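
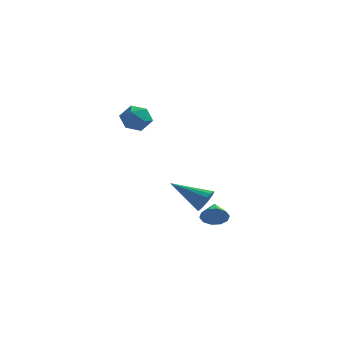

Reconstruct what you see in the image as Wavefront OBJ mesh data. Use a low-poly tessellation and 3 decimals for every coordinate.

v 2.494 2.64 -3.887
v 2.695 2.985 -4.487
v 2.206 3.6 -3.433
v 2.266 2.875 -4.528
v 1.924 2.676 -4.325
v 1.8 2.463 -3.954
v 1.941 2.318 -3.558
v 2.294 2.296 -3.288
v 2.723 2.406 -3.246
v 3.065 2.605 -3.45
v 3.189 2.818 -3.82
v 3.048 2.963 -4.216
v -0.807 1.636 2.087
v -0.127 1.347 2.489
v -1.593 0.793 2.811
v -0.913 0.504 3.213
v -1.18 1.29 3.349
v -0.695 1.811 2.902
v -1.025 0.329 2.398
v -0.54 0.85 1.951
v -0.262 0.54 2.682
v -0.358 1.134 3.269
v -1.362 1.006 2.031
v -1.458 1.6 2.618
v 2.237 2.102 -2.693
v 2.534 1.854 -2.097
v 0.443 2.178 -1.767
v 2.563 2.192 -2.069
v 2.517 2.508 -2.183
v 2.408 2.732 -2.414
v 2.259 2.811 -2.709
v 2.105 2.728 -3
v 1.981 2.501 -3.221
v 1.916 2.183 -3.321
v 1.924 1.846 -3.277
v 2.004 1.568 -3.099
v 2.138 1.412 -2.828
v 2.294 1.414 -2.526
v 2.437 1.574 -2.263
f 2 1 4
f 2 4 3
f 4 1 5
f 4 5 3
f 5 1 6
f 5 6 3
f 6 1 7
f 6 7 3
f 7 1 8
f 7 8 3
f 8 1 9
f 8 9 3
f 9 1 10
f 9 10 3
f 10 1 11
f 10 11 3
f 11 1 12
f 11 12 3
f 12 1 2
f 12 2 3
f 13 24 18
f 13 18 14
f 13 14 20
f 13 20 23
f 13 23 24
f 14 18 22
f 18 24 17
f 24 23 15
f 23 20 19
f 20 14 21
f 16 22 17
f 16 17 15
f 16 15 19
f 16 19 21
f 16 21 22
f 17 22 18
f 15 17 24
f 19 15 23
f 21 19 20
f 22 21 14
f 26 25 28
f 26 28 27
f 28 25 29
f 28 29 27
f 29 25 30
f 29 30 27
f 30 25 31
f 30 31 27
f 31 25 32
f 31 32 27
f 32 25 33
f 32 33 27
f 33 25 34
f 33 34 27
f 34 25 35
f 34 35 27
f 35 25 36
f 35 36 27
f 36 25 37
f 36 37 27
f 37 25 38
f 37 38 27
f 38 25 39
f 38 39 27
f 39 25 26
f 39 26 27



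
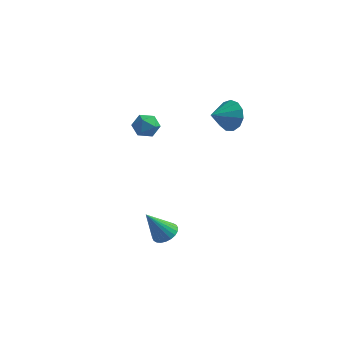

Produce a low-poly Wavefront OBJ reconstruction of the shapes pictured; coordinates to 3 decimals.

v -0.187 0.493 -4.778
v 0.347 -0.004 -4.743
v -0.913 -0.173 -3.202
v 0.463 0.213 -4.598
v 0.48 0.472 -4.481
v 0.395 0.734 -4.409
v 0.222 0.96 -4.393
v -0.013 1.114 -4.436
v -0.275 1.175 -4.531
v -0.523 1.131 -4.664
v -0.72 0.99 -4.814
v -0.836 0.774 -4.959
v -0.853 0.515 -5.076
v -0.768 0.253 -5.148
v -0.595 0.027 -5.164
v -0.36 -0.128 -5.121
v -0.098 -0.188 -5.026
v 0.15 -0.144 -4.893
v 1.809 3.912 2.171
v 2.196 3.368 1.481
v 1.191 2.888 2.629
v 2.538 3.35 1.899
v 2.649 3.51 2.404
v 2.492 3.797 2.835
v 2.119 4.121 3.055
v 1.647 4.378 2.994
v 1.226 4.487 2.671
v 0.991 4.414 2.19
v 1.015 4.181 1.703
v 1.291 3.862 1.364
v 1.731 3.559 1.281
v -3.311 4.135 0.204
v -2.645 4.238 -0.206
v -2.675 3.442 1.066
v -2.009 3.545 0.656
v -2.339 4.155 1.03
v -2.733 4.583 0.498
v -2.587 3.097 0.362
v -2.981 3.525 -0.17
v -2.198 3.596 -0.108
v -2.045 4.25 0.305
v -3.275 3.43 0.555
v -3.122 4.084 0.968
f 2 1 4
f 2 4 3
f 4 1 5
f 4 5 3
f 5 1 6
f 5 6 3
f 6 1 7
f 6 7 3
f 7 1 8
f 7 8 3
f 8 1 9
f 8 9 3
f 9 1 10
f 9 10 3
f 10 1 11
f 10 11 3
f 11 1 12
f 11 12 3
f 12 1 13
f 12 13 3
f 13 1 14
f 13 14 3
f 14 1 15
f 14 15 3
f 15 1 16
f 15 16 3
f 16 1 17
f 16 17 3
f 17 1 18
f 17 18 3
f 18 1 2
f 18 2 3
f 20 19 22
f 20 22 21
f 22 19 23
f 22 23 21
f 23 19 24
f 23 24 21
f 24 19 25
f 24 25 21
f 25 19 26
f 25 26 21
f 26 19 27
f 26 27 21
f 27 19 28
f 27 28 21
f 28 19 29
f 28 29 21
f 29 19 30
f 29 30 21
f 30 19 31
f 30 31 21
f 31 19 20
f 31 20 21
f 32 43 37
f 32 37 33
f 32 33 39
f 32 39 42
f 32 42 43
f 33 37 41
f 37 43 36
f 43 42 34
f 42 39 38
f 39 33 40
f 35 41 36
f 35 36 34
f 35 34 38
f 35 38 40
f 35 40 41
f 36 41 37
f 34 36 43
f 38 34 42
f 40 38 39
f 41 40 33



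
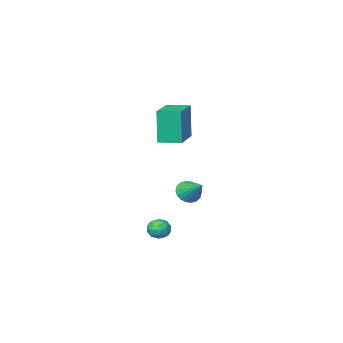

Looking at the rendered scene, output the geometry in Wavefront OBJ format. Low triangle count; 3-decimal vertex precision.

v -0.36 -0.056 -2.715
v 0.201 -0.377 -2.261
v -0.38 1.336 -1.705
v 0.387 -0.2 -2.501
v 0.424 0.005 -2.784
v 0.307 0.199 -3.053
v 0.057 0.342 -3.255
v -0.275 0.406 -3.35
v -0.625 0.378 -3.319
v -0.921 0.265 -3.169
v -1.107 0.088 -2.928
v -1.145 -0.117 -2.646
v -1.027 -0.311 -2.377
v -0.777 -0.454 -2.175
v -0.445 -0.518 -2.08
v -0.096 -0.491 -2.11
v 1.141 0.214 1.98
v 1.031 -0.06 4.12
v 0.204 1.142 2.051
v 0.095 0.868 4.191
v 2.645 1.712 2.249
v 2.536 1.438 4.389
v 1.709 2.64 2.32
v 1.599 2.366 4.46
v 2.249 2.2 -4.016
v 2.597 2.785 -4.2
v 3.203 1.775 -3.56
v 3.551 2.36 -3.744
v 3.061 2.386 -3.238
v 2.471 2.648 -3.52
v 3.329 1.912 -4.24
v 2.739 2.174 -4.522
v 3.264 2.606 -4.338
v 3.099 2.899 -3.719
v 2.701 1.661 -4.041
v 2.536 1.954 -3.422
v 2.339 2.53 -4.148
v 3.461 2.03 -3.612
v 3.173 2.046 -3.315
v 3.378 2.389 -3.423
v 2.265 2.45 -3.748
v 2.47 2.793 -3.856
v 2.743 2.559 -3.291
v 3.33 1.767 -3.904
v 3.535 2.11 -4.012
v 2.422 2.171 -4.337
v 2.627 2.514 -4.445
v 3.057 2.001 -4.469
v 2.936 2.768 -4.337
v 3.497 2.519 -4.069
v 3.366 2.255 -4.361
v 3.019 2.41 -4.526
v 2.839 2.941 -3.973
v 3.4 2.691 -3.706
v 3.112 2.706 -3.408
v 2.765 2.86 -3.574
v 3.231 2.836 -4.055
v 2.4 1.869 -4.054
v 2.961 1.619 -3.787
v 3.035 1.7 -4.186
v 2.688 1.854 -4.352
v 2.303 2.041 -3.691
v 2.864 1.792 -3.423
v 2.781 2.15 -3.234
v 2.434 2.305 -3.399
v 2.569 1.724 -3.705
f 2 1 4
f 2 4 3
f 4 1 5
f 4 5 3
f 5 1 6
f 5 6 3
f 6 1 7
f 6 7 3
f 7 1 8
f 7 8 3
f 8 1 9
f 8 9 3
f 9 1 10
f 9 10 3
f 10 1 11
f 10 11 3
f 11 1 12
f 11 12 3
f 12 1 13
f 12 13 3
f 13 1 14
f 13 14 3
f 14 1 15
f 14 15 3
f 15 1 16
f 15 16 3
f 16 1 2
f 16 2 3
f 18 20 17
f 21 18 17
f 17 20 19
f 19 21 17
f 18 24 20
f 22 18 21
f 22 24 18
f 20 24 19
f 23 21 19
f 19 24 23
f 23 22 21
f 24 22 23
f 25 62 41
f 62 36 65
f 41 65 30
f 62 65 41
f 25 41 37
f 41 30 42
f 37 42 26
f 41 42 37
f 25 37 46
f 37 26 47
f 46 47 32
f 37 47 46
f 25 46 58
f 46 32 61
f 58 61 35
f 46 61 58
f 25 58 62
f 58 35 66
f 62 66 36
f 58 66 62
f 26 42 53
f 42 30 56
f 53 56 34
f 42 56 53
f 30 65 43
f 65 36 64
f 43 64 29
f 65 64 43
f 36 66 63
f 66 35 59
f 63 59 27
f 66 59 63
f 35 61 60
f 61 32 48
f 60 48 31
f 61 48 60
f 32 47 52
f 47 26 49
f 52 49 33
f 47 49 52
f 28 54 40
f 54 34 55
f 40 55 29
f 54 55 40
f 28 40 38
f 40 29 39
f 38 39 27
f 40 39 38
f 28 38 45
f 38 27 44
f 45 44 31
f 38 44 45
f 28 45 50
f 45 31 51
f 50 51 33
f 45 51 50
f 28 50 54
f 50 33 57
f 54 57 34
f 50 57 54
f 29 55 43
f 55 34 56
f 43 56 30
f 55 56 43
f 27 39 63
f 39 29 64
f 63 64 36
f 39 64 63
f 31 44 60
f 44 27 59
f 60 59 35
f 44 59 60
f 33 51 52
f 51 31 48
f 52 48 32
f 51 48 52
f 34 57 53
f 57 33 49
f 53 49 26
f 57 49 53



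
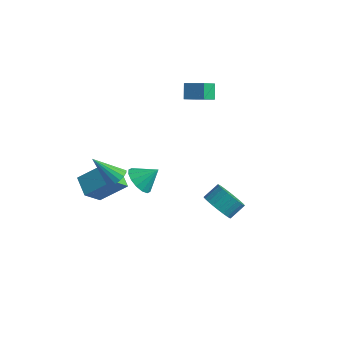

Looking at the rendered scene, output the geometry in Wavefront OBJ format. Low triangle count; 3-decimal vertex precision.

v -4.398 -2.804 -1.12
v -4.592 -3.945 0.125
v -3.184 -1.768 0.018
v -3.378 -2.908 1.263
v -3.342 -3.512 -1.603
v -3.536 -4.652 -0.358
v -2.128 -2.475 -0.465
v -2.322 -3.616 0.78
v -1.95 -3.703 1.309
v -1.427 -3.757 1.83
v -3.33 -4.117 2.651
v -1.52 -3.416 1.839
v -1.712 -3.14 1.726
v -1.959 -2.993 1.518
v -2.203 -3.009 1.262
v -2.389 -3.184 1.017
v -2.475 -3.478 0.838
v -2.44 -3.823 0.767
v -2.293 -4.141 0.821
v -2.067 -4.358 0.986
v -1.814 -4.426 1.225
v -1.593 -4.327 1.483
v -1.453 -4.086 1.701
v -2.436 4.633 3.626
v -2.442 3.516 4.436
v -1.228 4.911 4.018
v -1.234 3.794 4.828
v -2.026 4.026 2.792
v -2.032 2.909 3.602
v -0.818 4.304 3.184
v -0.824 3.187 3.994
v 2.231 0.111 -2.089
v 2.83 0.466 -2.875
v 3.188 1.364 -2.197
v 2.589 1.009 -1.411
v 2.478 0.662 -2.948
v 2.835 1.559 -2.27
v 2.088 0.774 -2.891
v 2.446 1.671 -2.213
v 1.72 0.785 -2.711
v 2.078 1.682 -2.033
v 1.43 0.694 -2.437
v 1.787 1.591 -1.759
v 1.261 0.514 -2.109
v 1.619 1.411 -1.432
v 1.241 0.272 -1.779
v 1.599 1.169 -1.101
v 1.371 0.006 -1.496
v 1.729 0.904 -0.818
v 1.632 -0.244 -1.303
v 1.99 0.654 -0.625
v 1.985 -0.439 -1.23
v 2.342 0.458 -0.552
v 2.374 -0.551 -1.287
v 2.732 0.346 -0.609
v 2.742 -0.562 -1.467
v 3.1 0.335 -0.789
v 3.033 -0.471 -1.741
v 3.39 0.426 -1.063
v 3.201 -0.291 -2.068
v 3.559 0.606 -1.391
v 3.221 -0.049 -2.399
v 3.579 0.848 -1.721
v 3.091 0.216 -2.682
v 3.449 1.114 -2.004
v -3.991 1.15 -3.777
v -3.147 0.759 -4.22
v -3.149 1.91 -2.843
v -3.25 1.206 -4.491
v -3.552 1.638 -4.571
v -3.971 1.94 -4.438
v -4.396 2.029 -4.128
v -4.712 1.883 -3.724
v -4.835 1.541 -3.335
v -4.732 1.094 -3.064
v -4.43 0.661 -2.984
v -4.011 0.36 -3.116
v -3.586 0.27 -3.426
v -3.27 0.416 -3.83
f 2 4 1
f 5 2 1
f 1 4 3
f 3 5 1
f 2 8 4
f 6 2 5
f 6 8 2
f 4 8 3
f 7 5 3
f 3 8 7
f 7 6 5
f 8 6 7
f 10 9 12
f 10 12 11
f 12 9 13
f 12 13 11
f 13 9 14
f 13 14 11
f 14 9 15
f 14 15 11
f 15 9 16
f 15 16 11
f 16 9 17
f 16 17 11
f 17 9 18
f 17 18 11
f 18 9 19
f 18 19 11
f 19 9 20
f 19 20 11
f 20 9 21
f 20 21 11
f 21 9 22
f 21 22 11
f 22 9 23
f 22 23 11
f 23 9 10
f 23 10 11
f 25 27 24
f 28 25 24
f 24 27 26
f 26 28 24
f 25 31 27
f 29 25 28
f 29 31 25
f 27 31 26
f 30 28 26
f 26 31 30
f 30 29 28
f 31 29 30
f 33 32 36
f 33 36 34
f 34 36 37
f 34 37 35
f 36 32 38
f 36 38 37
f 37 38 39
f 37 39 35
f 38 32 40
f 38 40 39
f 39 40 41
f 39 41 35
f 40 32 42
f 40 42 41
f 41 42 43
f 41 43 35
f 42 32 44
f 42 44 43
f 43 44 45
f 43 45 35
f 44 32 46
f 44 46 45
f 45 46 47
f 45 47 35
f 46 32 48
f 46 48 47
f 47 48 49
f 47 49 35
f 48 32 50
f 48 50 49
f 49 50 51
f 49 51 35
f 50 32 52
f 50 52 51
f 51 52 53
f 51 53 35
f 52 32 54
f 52 54 53
f 53 54 55
f 53 55 35
f 54 32 56
f 54 56 55
f 55 56 57
f 55 57 35
f 56 32 58
f 56 58 57
f 57 58 59
f 57 59 35
f 58 32 60
f 58 60 59
f 59 60 61
f 59 61 35
f 60 32 62
f 60 62 61
f 61 62 63
f 61 63 35
f 62 32 64
f 62 64 63
f 63 64 65
f 63 65 35
f 64 32 33
f 64 33 65
f 65 33 34
f 65 34 35
f 67 66 69
f 67 69 68
f 69 66 70
f 69 70 68
f 70 66 71
f 70 71 68
f 71 66 72
f 71 72 68
f 72 66 73
f 72 73 68
f 73 66 74
f 73 74 68
f 74 66 75
f 74 75 68
f 75 66 76
f 75 76 68
f 76 66 77
f 76 77 68
f 77 66 78
f 77 78 68
f 78 66 79
f 78 79 68
f 79 66 67
f 79 67 68



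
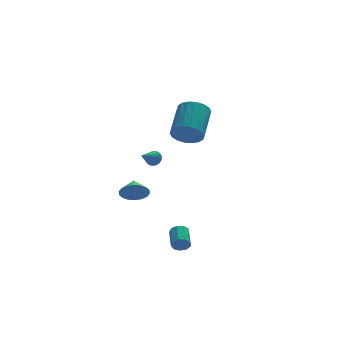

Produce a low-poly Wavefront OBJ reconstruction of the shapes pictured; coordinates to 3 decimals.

v -0.5 -4.243 -2.656
v -0.192 -4.165 -3.055
v 0.027 -3.02 -2.664
v -0.28 -3.097 -2.264
v -0.519 -4.074 -3.137
v -0.3 -2.929 -2.745
v -0.837 -4.063 -2.993
v -0.618 -2.917 -2.602
v -0.997 -4.135 -2.692
v -0.778 -2.99 -2.3
v -0.924 -4.258 -2.374
v -0.705 -3.113 -1.982
v -0.653 -4.374 -2.187
v -0.434 -3.228 -1.796
v -0.31 -4.428 -2.22
v -0.091 -3.283 -1.829
v -0.055 -4.396 -2.457
v 0.164 -3.25 -2.065
v -0.009 -4.292 -2.787
v 0.21 -3.146 -2.395
v 0.947 -0.073 3.22
v 1.6 0.013 2.591
v 2.426 1.639 3.672
v 1.773 1.553 4.3
v 1.307 0.255 2.451
v 2.133 1.881 3.532
v 0.943 0.432 2.463
v 1.769 2.058 3.543
v 0.58 0.509 2.624
v 1.406 2.135 3.705
v 0.289 0.471 2.904
v 1.115 2.097 3.985
v 0.129 0.325 3.246
v 0.955 1.951 4.327
v 0.131 0.1 3.583
v 0.957 1.726 4.664
v 0.294 -0.159 3.848
v 1.12 1.467 4.929
v 0.587 -0.401 3.988
v 1.413 1.225 5.069
v 0.951 -0.578 3.977
v 1.777 1.048 5.057
v 1.314 -0.655 3.815
v 2.14 0.971 4.896
v 1.605 -0.617 3.535
v 2.431 1.009 4.616
v 1.765 -0.471 3.193
v 2.591 1.155 4.274
v 1.763 -0.246 2.856
v 2.589 1.38 3.937
v -1.045 3.36 -2.253
v -0.326 3.448 -2.697
v -0.855 4.26 -1.767
v -0.581 3.62 -2.916
v -0.929 3.741 -3.004
v -1.3 3.786 -2.943
v -1.62 3.747 -2.745
v -1.826 3.631 -2.45
v -1.878 3.462 -2.116
v -1.764 3.272 -1.809
v -1.508 3.1 -1.59
v -1.161 2.979 -1.502
v -0.79 2.934 -1.563
v -0.47 2.973 -1.761
v -0.264 3.089 -2.056
v -0.212 3.259 -2.39
v -0.146 2.64 0.522
v 0.147 2.628 0.939
v -0.994 1.96 1.098
v 0.03 2.802 0.972
v -0.117 2.948 0.927
v -0.269 3.04 0.812
v -0.4 3.064 0.647
v -0.487 3.014 0.46
v -0.515 2.899 0.284
v -0.479 2.739 0.149
v -0.386 2.563 0.078
v -0.251 2.399 0.084
v -0.098 2.277 0.166
v 0.047 2.218 0.309
v 0.158 2.232 0.489
v 0.217 2.316 0.675
v 0.213 2.456 0.834
f 2 1 5
f 2 5 3
f 3 5 6
f 3 6 4
f 5 1 7
f 5 7 6
f 6 7 8
f 6 8 4
f 7 1 9
f 7 9 8
f 8 9 10
f 8 10 4
f 9 1 11
f 9 11 10
f 10 11 12
f 10 12 4
f 11 1 13
f 11 13 12
f 12 13 14
f 12 14 4
f 13 1 15
f 13 15 14
f 14 15 16
f 14 16 4
f 15 1 17
f 15 17 16
f 16 17 18
f 16 18 4
f 17 1 19
f 17 19 18
f 18 19 20
f 18 20 4
f 19 1 2
f 19 2 20
f 20 2 3
f 20 3 4
f 22 21 25
f 22 25 23
f 23 25 26
f 23 26 24
f 25 21 27
f 25 27 26
f 26 27 28
f 26 28 24
f 27 21 29
f 27 29 28
f 28 29 30
f 28 30 24
f 29 21 31
f 29 31 30
f 30 31 32
f 30 32 24
f 31 21 33
f 31 33 32
f 32 33 34
f 32 34 24
f 33 21 35
f 33 35 34
f 34 35 36
f 34 36 24
f 35 21 37
f 35 37 36
f 36 37 38
f 36 38 24
f 37 21 39
f 37 39 38
f 38 39 40
f 38 40 24
f 39 21 41
f 39 41 40
f 40 41 42
f 40 42 24
f 41 21 43
f 41 43 42
f 42 43 44
f 42 44 24
f 43 21 45
f 43 45 44
f 44 45 46
f 44 46 24
f 45 21 47
f 45 47 46
f 46 47 48
f 46 48 24
f 47 21 49
f 47 49 48
f 48 49 50
f 48 50 24
f 49 21 22
f 49 22 50
f 50 22 23
f 50 23 24
f 52 51 54
f 52 54 53
f 54 51 55
f 54 55 53
f 55 51 56
f 55 56 53
f 56 51 57
f 56 57 53
f 57 51 58
f 57 58 53
f 58 51 59
f 58 59 53
f 59 51 60
f 59 60 53
f 60 51 61
f 60 61 53
f 61 51 62
f 61 62 53
f 62 51 63
f 62 63 53
f 63 51 64
f 63 64 53
f 64 51 65
f 64 65 53
f 65 51 66
f 65 66 53
f 66 51 52
f 66 52 53
f 68 67 70
f 68 70 69
f 70 67 71
f 70 71 69
f 71 67 72
f 71 72 69
f 72 67 73
f 72 73 69
f 73 67 74
f 73 74 69
f 74 67 75
f 74 75 69
f 75 67 76
f 75 76 69
f 76 67 77
f 76 77 69
f 77 67 78
f 77 78 69
f 78 67 79
f 78 79 69
f 79 67 80
f 79 80 69
f 80 67 81
f 80 81 69
f 81 67 82
f 81 82 69
f 82 67 83
f 82 83 69
f 83 67 68
f 83 68 69



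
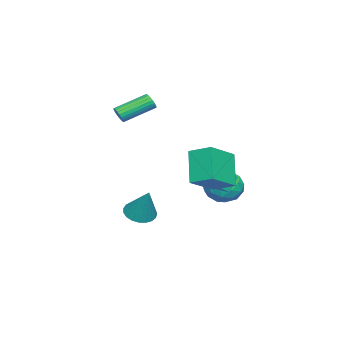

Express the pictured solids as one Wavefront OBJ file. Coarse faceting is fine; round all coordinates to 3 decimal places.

v 0.53 -3.104 -4.148
v 1.423 -3.22 -4.449
v 1.27 -2.276 -2.272
v 1.34 -2.856 -4.577
v 1.116 -2.534 -4.631
v 0.792 -2.312 -4.601
v 0.422 -2.226 -4.493
v 0.07 -2.292 -4.325
v -0.202 -2.498 -4.127
v -0.347 -2.81 -3.932
v -0.341 -3.172 -3.774
v -0.184 -3.522 -3.681
v 0.096 -3.801 -3.669
v 0.451 -3.958 -3.74
v 0.82 -3.968 -3.881
v 1.139 -3.829 -4.068
v 1.352 -3.564 -4.269
v 1.605 1.415 0.888
v 3.347 0.757 1.921
v 1.784 2.712 1.412
v 3.526 2.053 2.445
v 2.834 1.947 -0.845
v 4.576 1.288 0.188
v 3.013 3.243 -0.321
v 4.755 2.585 0.712
v -2.34 1.392 -2.154
v -1.444 2.179 -2.038
v -1.056 -0.019 -2.502
v -0.16 0.768 -2.386
v -0.807 0.452 -1.428
v -1.601 1.324 -1.213
v -0.899 0.836 -3.327
v -1.693 1.708 -3.112
v -0.553 1.836 -2.763
v -0.497 1.598 -1.589
v -2.003 0.562 -2.951
v -1.947 0.324 -1.777
v -2.005 1.909 -2.066
v -0.495 0.251 -2.474
v -0.875 0.065 -1.911
v -0.349 0.528 -1.843
v -2.097 1.406 -1.581
v -1.571 1.869 -1.513
v -1.196 0.854 -1.154
v -0.929 0.291 -3.027
v -0.403 0.754 -2.959
v -2.151 1.632 -2.697
v -1.625 2.095 -2.629
v -1.304 1.306 -3.386
v -0.955 2.17 -2.423
v -0.2 1.341 -2.628
v -0.634 1.381 -3.181
v -1.101 1.893 -3.055
v -0.921 2.031 -1.734
v -0.166 1.202 -1.938
v -0.547 1.016 -1.375
v -1.014 1.528 -1.249
v -0.398 1.829 -2.16
v -2.334 0.958 -2.602
v -1.579 0.129 -2.806
v -1.486 0.632 -3.291
v -1.953 1.144 -3.165
v -2.3 0.819 -1.912
v -1.545 -0.01 -2.117
v -1.399 0.267 -1.485
v -1.866 0.779 -1.359
v -2.102 0.331 -2.38
v 0.012 1.281 -2.035
v -0.631 1.529 -1.14
v 0.499 2.024 -1.891
v -0.145 2.272 -0.996
v 0.885 0.548 -1.204
v 0.241 0.796 -0.309
v 1.371 1.291 -1.06
v 0.728 1.539 -0.165
v 0.464 -4.348 2.931
v 0.854 -4.242 3.304
v -0.355 -2.826 4.163
v -0.744 -2.932 3.789
v 0.907 -4.095 3.137
v -0.301 -2.68 3.996
v 0.884 -3.992 2.934
v -0.325 -2.576 3.793
v 0.788 -3.951 2.731
v -0.421 -2.535 3.59
v 0.636 -3.978 2.562
v -0.572 -2.562 3.421
v 0.455 -4.069 2.457
v -0.754 -2.653 3.316
v 0.275 -4.208 2.433
v -0.934 -2.792 3.292
v 0.128 -4.372 2.496
v -1.081 -2.956 3.355
v 0.039 -4.531 2.634
v -1.17 -3.115 3.493
v 0.023 -4.659 2.823
v -1.185 -3.243 3.682
v 0.084 -4.733 3.031
v -1.124 -3.317 3.89
v 0.211 -4.74 3.221
v -0.998 -3.325 4.08
v 0.381 -4.68 3.361
v -0.827 -3.264 4.22
v 0.566 -4.562 3.427
v -0.642 -3.146 4.286
v 0.733 -4.407 3.407
v -0.475 -2.992 4.266
f 2 1 4
f 2 4 3
f 4 1 5
f 4 5 3
f 5 1 6
f 5 6 3
f 6 1 7
f 6 7 3
f 7 1 8
f 7 8 3
f 8 1 9
f 8 9 3
f 9 1 10
f 9 10 3
f 10 1 11
f 10 11 3
f 11 1 12
f 11 12 3
f 12 1 13
f 12 13 3
f 13 1 14
f 13 14 3
f 14 1 15
f 14 15 3
f 15 1 16
f 15 16 3
f 16 1 17
f 16 17 3
f 17 1 2
f 17 2 3
f 19 21 18
f 22 19 18
f 18 21 20
f 20 22 18
f 19 25 21
f 23 19 22
f 23 25 19
f 21 25 20
f 24 22 20
f 20 25 24
f 24 23 22
f 25 23 24
f 26 63 42
f 63 37 66
f 42 66 31
f 63 66 42
f 26 42 38
f 42 31 43
f 38 43 27
f 42 43 38
f 26 38 47
f 38 27 48
f 47 48 33
f 38 48 47
f 26 47 59
f 47 33 62
f 59 62 36
f 47 62 59
f 26 59 63
f 59 36 67
f 63 67 37
f 59 67 63
f 27 43 54
f 43 31 57
f 54 57 35
f 43 57 54
f 31 66 44
f 66 37 65
f 44 65 30
f 66 65 44
f 37 67 64
f 67 36 60
f 64 60 28
f 67 60 64
f 36 62 61
f 62 33 49
f 61 49 32
f 62 49 61
f 33 48 53
f 48 27 50
f 53 50 34
f 48 50 53
f 29 55 41
f 55 35 56
f 41 56 30
f 55 56 41
f 29 41 39
f 41 30 40
f 39 40 28
f 41 40 39
f 29 39 46
f 39 28 45
f 46 45 32
f 39 45 46
f 29 46 51
f 46 32 52
f 51 52 34
f 46 52 51
f 29 51 55
f 51 34 58
f 55 58 35
f 51 58 55
f 30 56 44
f 56 35 57
f 44 57 31
f 56 57 44
f 28 40 64
f 40 30 65
f 64 65 37
f 40 65 64
f 32 45 61
f 45 28 60
f 61 60 36
f 45 60 61
f 34 52 53
f 52 32 49
f 53 49 33
f 52 49 53
f 35 58 54
f 58 34 50
f 54 50 27
f 58 50 54
f 69 71 68
f 72 69 68
f 68 71 70
f 70 72 68
f 69 75 71
f 73 69 72
f 73 75 69
f 71 75 70
f 74 72 70
f 70 75 74
f 74 73 72
f 75 73 74
f 77 76 80
f 77 80 78
f 78 80 81
f 78 81 79
f 80 76 82
f 80 82 81
f 81 82 83
f 81 83 79
f 82 76 84
f 82 84 83
f 83 84 85
f 83 85 79
f 84 76 86
f 84 86 85
f 85 86 87
f 85 87 79
f 86 76 88
f 86 88 87
f 87 88 89
f 87 89 79
f 88 76 90
f 88 90 89
f 89 90 91
f 89 91 79
f 90 76 92
f 90 92 91
f 91 92 93
f 91 93 79
f 92 76 94
f 92 94 93
f 93 94 95
f 93 95 79
f 94 76 96
f 94 96 95
f 95 96 97
f 95 97 79
f 96 76 98
f 96 98 97
f 97 98 99
f 97 99 79
f 98 76 100
f 98 100 99
f 99 100 101
f 99 101 79
f 100 76 102
f 100 102 101
f 101 102 103
f 101 103 79
f 102 76 104
f 102 104 103
f 103 104 105
f 103 105 79
f 104 76 106
f 104 106 105
f 105 106 107
f 105 107 79
f 106 76 77
f 106 77 107
f 107 77 78
f 107 78 79



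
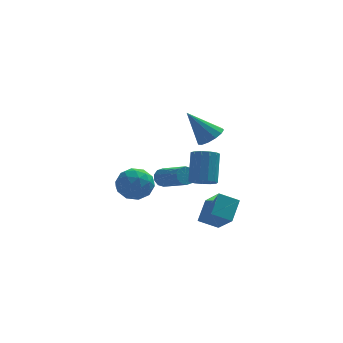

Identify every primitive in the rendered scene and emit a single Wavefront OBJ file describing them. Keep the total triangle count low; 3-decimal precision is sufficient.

v -1.604 1.669 -1.25
v -0.652 1.788 -1.817
v -1.148 -0.028 -0.843
v -0.196 0.091 -1.41
v -0.349 0.645 -0.455
v -0.631 1.694 -0.707
v -1.169 0.066 -1.953
v -1.451 1.115 -2.205
v -0.383 0.798 -2.252
v 0.124 1.156 -1.326
v -1.924 0.604 -1.334
v -1.417 0.962 -0.408
v -1.168 1.877 -1.569
v -0.632 -0.117 -1.091
v -0.722 0.208 -0.53
v -0.163 0.278 -0.863
v -1.155 1.822 -0.916
v -0.596 1.892 -1.25
v -0.418 1.22 -0.449
v -1.204 -0.132 -1.41
v -0.645 -0.062 -1.744
v -1.637 1.482 -1.797
v -1.078 1.552 -2.13
v -1.382 0.54 -2.211
v -0.45 1.366 -2.158
v -0.183 0.368 -1.919
v -0.755 0.353 -2.238
v -0.92 0.97 -2.386
v -0.153 1.576 -1.614
v 0.115 0.579 -1.375
v 0.025 0.904 -0.814
v -0.14 1.52 -0.961
v 0.005 0.994 -1.87
v -1.915 1.181 -1.285
v -1.647 0.184 -1.046
v -1.66 0.24 -1.699
v -1.825 0.856 -1.846
v -1.617 1.392 -0.741
v -1.35 0.394 -0.502
v -0.88 0.79 -0.274
v -1.045 1.407 -0.422
v -1.805 0.766 -0.79
v 3.025 0.229 2.353
v 3.692 0.164 2.86
v 1.795 0.511 4.007
v 3.651 0.623 2.752
v 3.411 0.956 2.516
v 3.049 1.059 2.23
v 2.68 0.898 1.982
v 2.419 0.525 1.852
v 2.352 0.057 1.882
v 2.498 -0.356 2.061
v 2.811 -0.583 2.333
v 3.192 -0.553 2.611
v 3.521 -0.274 2.808
v 2.232 -3.61 1.012
v 2.661 -3.156 0.616
v 2.877 -2.055 2.112
v 2.448 -2.51 2.508
v 2.27 -3.018 0.57
v 2.486 -1.917 2.067
v 1.867 -3.068 0.665
v 2.083 -1.967 2.161
v 1.58 -3.29 0.87
v 1.796 -2.189 2.366
v 1.5 -3.614 1.12
v 1.716 -2.513 2.616
v 1.652 -3.937 1.336
v 1.868 -2.836 2.832
v 1.988 -4.156 1.448
v 2.204 -3.055 2.945
v 2.402 -4.202 1.423
v 2.618 -3.101 2.919
v 2.762 -4.06 1.266
v 2.978 -2.959 2.763
v 2.953 -3.776 1.029
v 3.169 -2.675 2.526
v 2.916 -3.438 0.787
v 3.132 -2.338 2.283
v 0.848 4.121 -2.612
v 1.166 4.03 -3.148
v 2.27 2.448 -2.224
v 1.952 2.539 -1.688
v 1.361 4.291 -2.935
v 2.466 2.708 -2.011
v 1.36 4.487 -2.599
v 2.465 2.904 -1.675
v 1.164 4.543 -2.267
v 2.269 2.961 -1.343
v 0.846 4.438 -2.068
v 1.951 2.856 -1.144
v 0.53 4.212 -2.076
v 1.634 2.63 -1.152
v 0.334 3.952 -2.289
v 1.439 2.369 -1.365
v 0.335 3.756 -2.625
v 1.44 2.173 -1.701
v 0.531 3.699 -2.957
v 1.636 2.117 -2.033
v 0.849 3.804 -3.156
v 1.954 2.222 -2.232
v 2.199 -1.375 -3.025
v 2.756 -2.682 -1.825
v 2.705 -0.316 -2.108
v 3.263 -1.623 -0.908
v 3.277 -1.417 -3.572
v 3.835 -2.724 -2.372
v 3.784 -0.358 -2.655
v 4.341 -1.665 -1.455
f 1 38 17
f 38 12 41
f 17 41 6
f 38 41 17
f 1 17 13
f 17 6 18
f 13 18 2
f 17 18 13
f 1 13 22
f 13 2 23
f 22 23 8
f 13 23 22
f 1 22 34
f 22 8 37
f 34 37 11
f 22 37 34
f 1 34 38
f 34 11 42
f 38 42 12
f 34 42 38
f 2 18 29
f 18 6 32
f 29 32 10
f 18 32 29
f 6 41 19
f 41 12 40
f 19 40 5
f 41 40 19
f 12 42 39
f 42 11 35
f 39 35 3
f 42 35 39
f 11 37 36
f 37 8 24
f 36 24 7
f 37 24 36
f 8 23 28
f 23 2 25
f 28 25 9
f 23 25 28
f 4 30 16
f 30 10 31
f 16 31 5
f 30 31 16
f 4 16 14
f 16 5 15
f 14 15 3
f 16 15 14
f 4 14 21
f 14 3 20
f 21 20 7
f 14 20 21
f 4 21 26
f 21 7 27
f 26 27 9
f 21 27 26
f 4 26 30
f 26 9 33
f 30 33 10
f 26 33 30
f 5 31 19
f 31 10 32
f 19 32 6
f 31 32 19
f 3 15 39
f 15 5 40
f 39 40 12
f 15 40 39
f 7 20 36
f 20 3 35
f 36 35 11
f 20 35 36
f 9 27 28
f 27 7 24
f 28 24 8
f 27 24 28
f 10 33 29
f 33 9 25
f 29 25 2
f 33 25 29
f 44 43 46
f 44 46 45
f 46 43 47
f 46 47 45
f 47 43 48
f 47 48 45
f 48 43 49
f 48 49 45
f 49 43 50
f 49 50 45
f 50 43 51
f 50 51 45
f 51 43 52
f 51 52 45
f 52 43 53
f 52 53 45
f 53 43 54
f 53 54 45
f 54 43 55
f 54 55 45
f 55 43 44
f 55 44 45
f 57 56 60
f 57 60 58
f 58 60 61
f 58 61 59
f 60 56 62
f 60 62 61
f 61 62 63
f 61 63 59
f 62 56 64
f 62 64 63
f 63 64 65
f 63 65 59
f 64 56 66
f 64 66 65
f 65 66 67
f 65 67 59
f 66 56 68
f 66 68 67
f 67 68 69
f 67 69 59
f 68 56 70
f 68 70 69
f 69 70 71
f 69 71 59
f 70 56 72
f 70 72 71
f 71 72 73
f 71 73 59
f 72 56 74
f 72 74 73
f 73 74 75
f 73 75 59
f 74 56 76
f 74 76 75
f 75 76 77
f 75 77 59
f 76 56 78
f 76 78 77
f 77 78 79
f 77 79 59
f 78 56 57
f 78 57 79
f 79 57 58
f 79 58 59
f 81 80 84
f 81 84 82
f 82 84 85
f 82 85 83
f 84 80 86
f 84 86 85
f 85 86 87
f 85 87 83
f 86 80 88
f 86 88 87
f 87 88 89
f 87 89 83
f 88 80 90
f 88 90 89
f 89 90 91
f 89 91 83
f 90 80 92
f 90 92 91
f 91 92 93
f 91 93 83
f 92 80 94
f 92 94 93
f 93 94 95
f 93 95 83
f 94 80 96
f 94 96 95
f 95 96 97
f 95 97 83
f 96 80 98
f 96 98 97
f 97 98 99
f 97 99 83
f 98 80 100
f 98 100 99
f 99 100 101
f 99 101 83
f 100 80 81
f 100 81 101
f 101 81 82
f 101 82 83
f 103 105 102
f 106 103 102
f 102 105 104
f 104 106 102
f 103 109 105
f 107 103 106
f 107 109 103
f 105 109 104
f 108 106 104
f 104 109 108
f 108 107 106
f 109 107 108



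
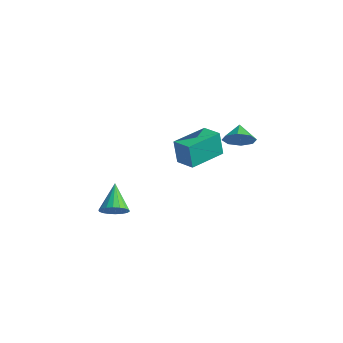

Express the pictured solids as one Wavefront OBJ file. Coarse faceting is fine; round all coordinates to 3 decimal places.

v -2.716 -3.921 -1.482
v -2.416 -4.285 -0.86
v -3.664 -2.919 -0.438
v -2.195 -4.023 -0.911
v -2.076 -3.74 -1.074
v -2.084 -3.494 -1.318
v -2.218 -3.332 -1.595
v -2.45 -3.287 -1.849
v -2.734 -3.367 -2.031
v -3.015 -3.557 -2.103
v -3.237 -3.819 -2.053
v -3.356 -4.102 -1.89
v -3.348 -4.348 -1.645
v -3.214 -4.51 -1.369
v -2.982 -4.556 -1.115
v -2.697 -4.475 -0.933
v -0.845 3.184 1.124
v -0.184 3.289 1.726
v -1.435 3.856 1.656
v -0.141 3.738 1.206
v -0.51 3.863 0.638
v -1.076 3.59 0.355
v -1.506 3.079 0.523
v -1.55 2.63 1.043
v -1.181 2.505 1.611
v -0.615 2.778 1.894
v -1.464 -0.709 1.153
v -1.707 -0.728 2.562
v -1.314 1.354 1.206
v -1.556 1.336 2.615
v -0.344 -0.796 1.345
v -0.586 -0.814 2.754
v -0.193 1.268 1.398
v -0.436 1.249 2.807
f 2 1 4
f 2 4 3
f 4 1 5
f 4 5 3
f 5 1 6
f 5 6 3
f 6 1 7
f 6 7 3
f 7 1 8
f 7 8 3
f 8 1 9
f 8 9 3
f 9 1 10
f 9 10 3
f 10 1 11
f 10 11 3
f 11 1 12
f 11 12 3
f 12 1 13
f 12 13 3
f 13 1 14
f 13 14 3
f 14 1 15
f 14 15 3
f 15 1 16
f 15 16 3
f 16 1 2
f 16 2 3
f 18 17 20
f 18 20 19
f 20 17 21
f 20 21 19
f 21 17 22
f 21 22 19
f 22 17 23
f 22 23 19
f 23 17 24
f 23 24 19
f 24 17 25
f 24 25 19
f 25 17 26
f 25 26 19
f 26 17 18
f 26 18 19
f 28 30 27
f 31 28 27
f 27 30 29
f 29 31 27
f 28 34 30
f 32 28 31
f 32 34 28
f 30 34 29
f 33 31 29
f 29 34 33
f 33 32 31
f 34 32 33



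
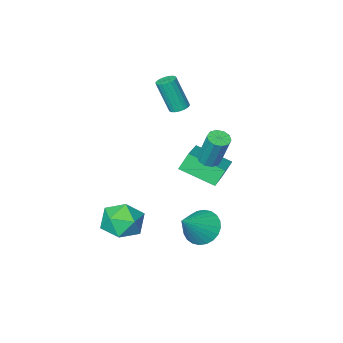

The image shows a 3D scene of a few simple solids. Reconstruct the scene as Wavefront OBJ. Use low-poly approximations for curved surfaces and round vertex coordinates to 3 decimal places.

v 1.993 0.163 -2.765
v 3.179 0.174 -2.533
v 1.821 -1.534 -1.807
v 3.007 -1.523 -1.575
v 2.28 -0.718 -1.042
v 2.386 0.331 -1.634
v 2.614 -1.691 -2.706
v 2.72 -0.642 -3.298
v 3.563 -0.972 -2.497
v 3.357 -0.371 -1.468
v 1.643 -0.989 -2.872
v 1.437 -0.388 -1.843
v -0.154 2.374 -1.644
v 0.389 1.546 -1.961
v 1.214 2.786 -0.376
v 0.532 1.834 -2.209
v 0.57 2.204 -2.37
v 0.498 2.6 -2.421
v 0.327 2.962 -2.354
v 0.082 3.234 -2.179
v -0.198 3.375 -1.922
v -0.472 3.364 -1.622
v -0.698 3.202 -1.326
v -0.84 2.914 -1.079
v -0.878 2.544 -0.917
v -0.806 2.148 -0.866
v -0.635 1.786 -0.933
v -0.39 1.514 -1.109
v -0.11 1.373 -1.366
v 0.164 1.384 -1.665
v -2.305 -3.475 2.814
v -1.779 -3.342 2.726
v -1.328 -3.911 4.557
v -1.855 -4.045 4.646
v -1.874 -3.134 2.814
v -1.423 -3.704 4.645
v -2.054 -2.994 2.902
v -1.603 -3.563 4.733
v -2.284 -2.949 2.973
v -1.833 -3.518 4.804
v -2.519 -3.008 3.012
v -2.068 -3.578 4.843
v -2.711 -3.16 3.012
v -2.26 -3.729 4.843
v -2.822 -3.374 2.973
v -2.371 -3.944 4.804
v -2.832 -3.609 2.903
v -2.381 -4.178 4.734
v -2.737 -3.816 2.815
v -2.286 -4.386 4.646
v -2.557 -3.957 2.727
v -2.106 -4.526 4.558
v -2.327 -4.002 2.656
v -1.876 -4.571 4.487
v -2.092 -3.942 2.617
v -1.641 -4.512 4.448
v -1.9 -3.791 2.617
v -1.449 -4.36 4.448
v -1.789 -3.576 2.656
v -1.338 -4.146 4.487
v -1.287 1.112 2.118
v -0.823 1.46 2.01
v -0.929 2.176 3.875
v -1.393 1.828 3.982
v -1.125 1.644 1.922
v -1.23 2.361 3.787
v -1.489 1.625 1.909
v -1.594 2.342 3.773
v -1.776 1.41 1.975
v -1.881 2.127 3.84
v -1.876 1.081 2.096
v -1.982 1.798 3.96
v -1.751 0.764 2.225
v -1.857 1.48 4.09
v -1.45 0.579 2.313
v -1.555 1.296 4.178
v -1.086 0.598 2.327
v -1.191 1.315 4.191
v -0.799 0.813 2.26
v -0.904 1.53 4.125
v -0.698 1.142 2.14
v -0.804 1.859 4.004
v -4.463 -1.89 -1.053
v -3.219 -3.372 -0.262
v -3.159 -0.425 -0.36
v -1.915 -1.907 0.432
v -3.905 -1.933 -2.012
v -2.661 -3.415 -1.22
v -2.601 -0.468 -1.318
v -1.357 -1.95 -0.527
f 1 12 6
f 1 6 2
f 1 2 8
f 1 8 11
f 1 11 12
f 2 6 10
f 6 12 5
f 12 11 3
f 11 8 7
f 8 2 9
f 4 10 5
f 4 5 3
f 4 3 7
f 4 7 9
f 4 9 10
f 5 10 6
f 3 5 12
f 7 3 11
f 9 7 8
f 10 9 2
f 14 13 16
f 14 16 15
f 16 13 17
f 16 17 15
f 17 13 18
f 17 18 15
f 18 13 19
f 18 19 15
f 19 13 20
f 19 20 15
f 20 13 21
f 20 21 15
f 21 13 22
f 21 22 15
f 22 13 23
f 22 23 15
f 23 13 24
f 23 24 15
f 24 13 25
f 24 25 15
f 25 13 26
f 25 26 15
f 26 13 27
f 26 27 15
f 27 13 28
f 27 28 15
f 28 13 29
f 28 29 15
f 29 13 30
f 29 30 15
f 30 13 14
f 30 14 15
f 32 31 35
f 32 35 33
f 33 35 36
f 33 36 34
f 35 31 37
f 35 37 36
f 36 37 38
f 36 38 34
f 37 31 39
f 37 39 38
f 38 39 40
f 38 40 34
f 39 31 41
f 39 41 40
f 40 41 42
f 40 42 34
f 41 31 43
f 41 43 42
f 42 43 44
f 42 44 34
f 43 31 45
f 43 45 44
f 44 45 46
f 44 46 34
f 45 31 47
f 45 47 46
f 46 47 48
f 46 48 34
f 47 31 49
f 47 49 48
f 48 49 50
f 48 50 34
f 49 31 51
f 49 51 50
f 50 51 52
f 50 52 34
f 51 31 53
f 51 53 52
f 52 53 54
f 52 54 34
f 53 31 55
f 53 55 54
f 54 55 56
f 54 56 34
f 55 31 57
f 55 57 56
f 56 57 58
f 56 58 34
f 57 31 59
f 57 59 58
f 58 59 60
f 58 60 34
f 59 31 32
f 59 32 60
f 60 32 33
f 60 33 34
f 62 61 65
f 62 65 63
f 63 65 66
f 63 66 64
f 65 61 67
f 65 67 66
f 66 67 68
f 66 68 64
f 67 61 69
f 67 69 68
f 68 69 70
f 68 70 64
f 69 61 71
f 69 71 70
f 70 71 72
f 70 72 64
f 71 61 73
f 71 73 72
f 72 73 74
f 72 74 64
f 73 61 75
f 73 75 74
f 74 75 76
f 74 76 64
f 75 61 77
f 75 77 76
f 76 77 78
f 76 78 64
f 77 61 79
f 77 79 78
f 78 79 80
f 78 80 64
f 79 61 81
f 79 81 80
f 80 81 82
f 80 82 64
f 81 61 62
f 81 62 82
f 82 62 63
f 82 63 64
f 84 86 83
f 87 84 83
f 83 86 85
f 85 87 83
f 84 90 86
f 88 84 87
f 88 90 84
f 86 90 85
f 89 87 85
f 85 90 89
f 89 88 87
f 90 88 89



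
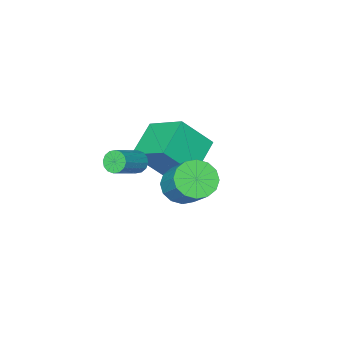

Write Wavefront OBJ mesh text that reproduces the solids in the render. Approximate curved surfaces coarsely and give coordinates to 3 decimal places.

v -1.395 0.196 2.774
v -1.118 0.153 2.349
v 0.073 0.4 3.1
v -0.205 0.444 3.526
v -1.18 0.409 2.363
v 0.011 0.656 3.115
v -1.301 0.608 2.488
v -0.11 0.855 3.24
v -1.446 0.697 2.69
v -0.255 0.944 3.442
v -1.578 0.652 2.914
v -0.387 0.899 3.666
v -1.661 0.484 3.1
v -0.47 0.732 3.852
v -1.673 0.24 3.2
v -0.482 0.487 3.951
v -1.611 -0.016 3.185
v -0.42 0.231 3.937
v -1.49 -0.215 3.06
v -0.299 0.032 3.812
v -1.345 -0.304 2.858
v -0.154 -0.057 3.61
v -1.213 -0.259 2.634
v -0.022 -0.012 3.386
v -1.13 -0.092 2.448
v 0.061 0.156 3.2
v -1.615 2.65 2.93
v -1.182 2.076 3.364
v -0.853 3.275 4.624
v -1.285 3.85 4.19
v -0.888 2.266 3.106
v -0.559 3.466 4.365
v -0.79 2.56 2.801
v -0.46 3.759 4.06
v -0.912 2.877 2.53
v -0.583 4.077 3.789
v -1.222 3.134 2.367
v -0.893 4.334 3.626
v -1.638 3.261 2.354
v -1.309 4.461 3.614
v -2.047 3.225 2.496
v -1.718 4.424 3.756
v -2.341 3.034 2.755
v -2.012 4.234 4.014
v -2.44 2.741 3.06
v -2.11 3.94 4.319
v -2.317 2.423 3.331
v -1.988 3.623 4.59
v -2.007 2.166 3.494
v -1.678 3.366 4.753
v -1.591 2.039 3.506
v -1.262 3.239 4.766
v -3.049 -0.385 0.824
v -4.429 -1.04 1.569
v -3.289 1.283 1.845
v -4.67 0.628 2.59
v -2.05 -1.028 2.11
v -3.431 -1.683 2.855
v -2.291 0.64 3.131
v -3.671 -0.015 3.876
f 2 1 5
f 2 5 3
f 3 5 6
f 3 6 4
f 5 1 7
f 5 7 6
f 6 7 8
f 6 8 4
f 7 1 9
f 7 9 8
f 8 9 10
f 8 10 4
f 9 1 11
f 9 11 10
f 10 11 12
f 10 12 4
f 11 1 13
f 11 13 12
f 12 13 14
f 12 14 4
f 13 1 15
f 13 15 14
f 14 15 16
f 14 16 4
f 15 1 17
f 15 17 16
f 16 17 18
f 16 18 4
f 17 1 19
f 17 19 18
f 18 19 20
f 18 20 4
f 19 1 21
f 19 21 20
f 20 21 22
f 20 22 4
f 21 1 23
f 21 23 22
f 22 23 24
f 22 24 4
f 23 1 25
f 23 25 24
f 24 25 26
f 24 26 4
f 25 1 2
f 25 2 26
f 26 2 3
f 26 3 4
f 28 27 31
f 28 31 29
f 29 31 32
f 29 32 30
f 31 27 33
f 31 33 32
f 32 33 34
f 32 34 30
f 33 27 35
f 33 35 34
f 34 35 36
f 34 36 30
f 35 27 37
f 35 37 36
f 36 37 38
f 36 38 30
f 37 27 39
f 37 39 38
f 38 39 40
f 38 40 30
f 39 27 41
f 39 41 40
f 40 41 42
f 40 42 30
f 41 27 43
f 41 43 42
f 42 43 44
f 42 44 30
f 43 27 45
f 43 45 44
f 44 45 46
f 44 46 30
f 45 27 47
f 45 47 46
f 46 47 48
f 46 48 30
f 47 27 49
f 47 49 48
f 48 49 50
f 48 50 30
f 49 27 51
f 49 51 50
f 50 51 52
f 50 52 30
f 51 27 28
f 51 28 52
f 52 28 29
f 52 29 30
f 54 56 53
f 57 54 53
f 53 56 55
f 55 57 53
f 54 60 56
f 58 54 57
f 58 60 54
f 56 60 55
f 59 57 55
f 55 60 59
f 59 58 57
f 60 58 59



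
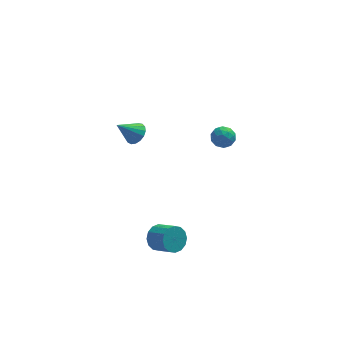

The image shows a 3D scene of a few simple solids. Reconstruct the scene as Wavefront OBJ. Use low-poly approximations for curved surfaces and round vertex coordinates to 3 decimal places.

v -1.884 -2.33 -3.181
v -1.537 -1.739 -2.808
v -0.81 -2.559 -2.186
v -1.156 -3.15 -2.559
v -1.851 -1.841 -2.574
v -1.123 -2.661 -1.953
v -2.173 -2.073 -2.504
v -1.446 -2.893 -1.882
v -2.418 -2.374 -2.614
v -1.691 -3.194 -1.993
v -2.52 -2.664 -2.877
v -1.792 -3.484 -2.255
v -2.451 -2.864 -3.221
v -1.724 -3.684 -2.599
v -2.23 -2.921 -3.554
v -1.503 -3.741 -2.932
v -1.917 -2.819 -3.787
v -1.189 -3.639 -3.166
v -1.594 -2.587 -3.858
v -0.867 -3.407 -3.236
v -1.349 -2.286 -3.747
v -0.622 -3.106 -3.126
v -1.248 -1.996 -3.485
v -0.52 -2.816 -2.863
v -1.316 -1.796 -3.141
v -0.589 -2.616 -2.519
v -2.545 2.894 0.49
v -2.169 3.262 0.936
v -3.535 2.666 1.51
v -2.366 3.486 0.795
v -2.604 3.575 0.584
v -2.829 3.507 0.351
v -2.988 3.299 0.15
v -3.046 2.999 0.027
v -2.989 2.674 0.01
v -2.83 2.399 0.102
v -2.606 2.238 0.284
v -2.368 2.227 0.512
v -2.171 2.369 0.736
v -2.059 2.631 0.903
v -2.058 2.953 0.975
v 0.975 -1.079 3.914
v 1.614 -0.984 4.063
v 1.146 -2.136 3.857
v 1.785 -2.041 4.006
v 1.318 -1.933 4.464
v 1.212 -1.28 4.499
v 1.548 -1.84 3.421
v 1.442 -1.187 3.456
v 1.967 -1.454 3.758
v 1.826 -1.512 4.403
v 0.934 -1.608 3.517
v 0.793 -1.666 4.162
v 1.28 -0.939 3.994
v 1.48 -2.181 3.926
v 1.206 -2.118 4.195
v 1.581 -2.062 4.283
v 1.044 -1.113 4.25
v 1.419 -1.057 4.338
v 1.245 -1.615 4.573
v 1.341 -2.063 3.582
v 1.716 -2.007 3.67
v 1.179 -1.058 3.637
v 1.554 -1.002 3.725
v 1.515 -1.505 3.347
v 1.863 -1.159 3.902
v 1.963 -1.78 3.868
v 1.824 -1.662 3.525
v 1.762 -1.278 3.545
v 1.779 -1.193 4.281
v 1.88 -1.814 4.247
v 1.605 -1.751 4.516
v 1.543 -1.367 4.537
v 1.987 -1.469 4.102
v 0.88 -1.306 3.673
v 0.981 -1.927 3.639
v 1.217 -1.753 3.383
v 1.155 -1.369 3.404
v 0.797 -1.34 4.052
v 0.897 -1.961 4.018
v 0.998 -1.842 4.375
v 0.936 -1.458 4.395
v 0.773 -1.651 3.818
f 2 1 5
f 2 5 3
f 3 5 6
f 3 6 4
f 5 1 7
f 5 7 6
f 6 7 8
f 6 8 4
f 7 1 9
f 7 9 8
f 8 9 10
f 8 10 4
f 9 1 11
f 9 11 10
f 10 11 12
f 10 12 4
f 11 1 13
f 11 13 12
f 12 13 14
f 12 14 4
f 13 1 15
f 13 15 14
f 14 15 16
f 14 16 4
f 15 1 17
f 15 17 16
f 16 17 18
f 16 18 4
f 17 1 19
f 17 19 18
f 18 19 20
f 18 20 4
f 19 1 21
f 19 21 20
f 20 21 22
f 20 22 4
f 21 1 23
f 21 23 22
f 22 23 24
f 22 24 4
f 23 1 25
f 23 25 24
f 24 25 26
f 24 26 4
f 25 1 2
f 25 2 26
f 26 2 3
f 26 3 4
f 28 27 30
f 28 30 29
f 30 27 31
f 30 31 29
f 31 27 32
f 31 32 29
f 32 27 33
f 32 33 29
f 33 27 34
f 33 34 29
f 34 27 35
f 34 35 29
f 35 27 36
f 35 36 29
f 36 27 37
f 36 37 29
f 37 27 38
f 37 38 29
f 38 27 39
f 38 39 29
f 39 27 40
f 39 40 29
f 40 27 41
f 40 41 29
f 41 27 28
f 41 28 29
f 42 79 58
f 79 53 82
f 58 82 47
f 79 82 58
f 42 58 54
f 58 47 59
f 54 59 43
f 58 59 54
f 42 54 63
f 54 43 64
f 63 64 49
f 54 64 63
f 42 63 75
f 63 49 78
f 75 78 52
f 63 78 75
f 42 75 79
f 75 52 83
f 79 83 53
f 75 83 79
f 43 59 70
f 59 47 73
f 70 73 51
f 59 73 70
f 47 82 60
f 82 53 81
f 60 81 46
f 82 81 60
f 53 83 80
f 83 52 76
f 80 76 44
f 83 76 80
f 52 78 77
f 78 49 65
f 77 65 48
f 78 65 77
f 49 64 69
f 64 43 66
f 69 66 50
f 64 66 69
f 45 71 57
f 71 51 72
f 57 72 46
f 71 72 57
f 45 57 55
f 57 46 56
f 55 56 44
f 57 56 55
f 45 55 62
f 55 44 61
f 62 61 48
f 55 61 62
f 45 62 67
f 62 48 68
f 67 68 50
f 62 68 67
f 45 67 71
f 67 50 74
f 71 74 51
f 67 74 71
f 46 72 60
f 72 51 73
f 60 73 47
f 72 73 60
f 44 56 80
f 56 46 81
f 80 81 53
f 56 81 80
f 48 61 77
f 61 44 76
f 77 76 52
f 61 76 77
f 50 68 69
f 68 48 65
f 69 65 49
f 68 65 69
f 51 74 70
f 74 50 66
f 70 66 43
f 74 66 70



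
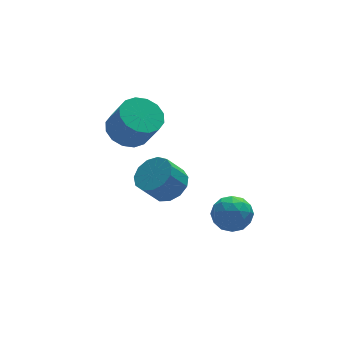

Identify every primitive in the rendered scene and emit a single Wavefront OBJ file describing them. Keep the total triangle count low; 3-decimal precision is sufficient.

v 0.167 1.07 -1.855
v 0.708 0.307 -1.53
v -0.106 0.187 -0.459
v -0.647 0.95 -0.785
v 0.933 0.766 -1.307
v 0.12 0.646 -0.236
v 0.915 1.322 -1.258
v 0.102 1.202 -0.188
v 0.66 1.797 -1.399
v -0.154 1.677 -0.328
v 0.248 2.042 -1.685
v -0.566 1.922 -0.614
v -0.19 1.978 -2.025
v -1.003 1.858 -0.954
v -0.514 1.626 -2.311
v -1.328 1.506 -1.24
v -0.623 1.097 -2.452
v -1.436 0.977 -1.382
v -0.48 0.56 -2.404
v -1.294 0.44 -1.334
v -0.132 0.185 -2.182
v -0.946 0.065 -1.111
v 0.31 0.09 -1.856
v -0.503 -0.03 -0.785
v -1.865 0.626 2.715
v -1.386 -0.109 2.175
v -0.996 -0.861 3.544
v -1.475 -0.126 4.085
v -1.012 0.259 2.271
v -0.621 -0.493 3.64
v -0.866 0.725 2.485
v -0.476 -0.027 3.854
v -0.988 1.164 2.761
v -0.598 0.412 4.13
v -1.345 1.459 3.025
v -0.955 0.708 4.394
v -1.842 1.531 3.206
v -1.451 0.779 4.575
v -2.344 1.361 3.256
v -1.954 0.609 4.625
v -2.719 0.993 3.16
v -2.328 0.241 4.529
v -2.864 0.527 2.946
v -2.474 -0.225 4.315
v -2.742 0.088 2.67
v -2.352 -0.664 4.039
v -2.385 -0.208 2.406
v -1.995 -0.959 3.775
v -1.889 -0.279 2.225
v -1.498 -1.031 3.594
v 1.644 -2.6 -0.182
v 2.109 -2.732 -1.008
v 0.691 -3.768 -0.532
v 1.156 -3.9 -1.358
v 1.585 -4.108 -0.528
v 2.175 -3.386 -0.312
v 0.625 -3.114 -1.228
v 1.215 -2.392 -1.012
v 1.48 -3.05 -1.654
v 2.073 -3.664 -1.222
v 0.727 -2.836 -0.318
v 1.32 -3.45 0.114
v 1.961 -2.563 -0.564
v 0.839 -3.937 -0.976
v 1.092 -4.059 -0.488
v 1.365 -4.136 -0.974
v 1.999 -2.947 -0.155
v 2.272 -3.025 -0.641
v 1.964 -3.834 -0.359
v 0.528 -3.475 -0.899
v 0.801 -3.553 -1.385
v 1.435 -2.364 -0.566
v 1.708 -2.441 -1.052
v 0.836 -2.666 -1.181
v 1.864 -2.828 -1.429
v 1.303 -3.515 -1.635
v 0.992 -3.053 -1.559
v 1.338 -2.628 -1.432
v 2.212 -3.189 -1.175
v 1.652 -3.875 -1.381
v 1.904 -3.997 -0.894
v 2.251 -3.573 -0.766
v 1.842 -3.376 -1.555
v 1.148 -2.625 -0.159
v 0.588 -3.311 -0.365
v 0.549 -2.927 -0.774
v 0.896 -2.503 -0.646
v 1.497 -2.985 0.095
v 0.936 -3.672 -0.111
v 1.462 -3.872 -0.108
v 1.808 -3.447 0.019
v 0.958 -3.124 0.015
f 2 1 5
f 2 5 3
f 3 5 6
f 3 6 4
f 5 1 7
f 5 7 6
f 6 7 8
f 6 8 4
f 7 1 9
f 7 9 8
f 8 9 10
f 8 10 4
f 9 1 11
f 9 11 10
f 10 11 12
f 10 12 4
f 11 1 13
f 11 13 12
f 12 13 14
f 12 14 4
f 13 1 15
f 13 15 14
f 14 15 16
f 14 16 4
f 15 1 17
f 15 17 16
f 16 17 18
f 16 18 4
f 17 1 19
f 17 19 18
f 18 19 20
f 18 20 4
f 19 1 21
f 19 21 20
f 20 21 22
f 20 22 4
f 21 1 23
f 21 23 22
f 22 23 24
f 22 24 4
f 23 1 2
f 23 2 24
f 24 2 3
f 24 3 4
f 26 25 29
f 26 29 27
f 27 29 30
f 27 30 28
f 29 25 31
f 29 31 30
f 30 31 32
f 30 32 28
f 31 25 33
f 31 33 32
f 32 33 34
f 32 34 28
f 33 25 35
f 33 35 34
f 34 35 36
f 34 36 28
f 35 25 37
f 35 37 36
f 36 37 38
f 36 38 28
f 37 25 39
f 37 39 38
f 38 39 40
f 38 40 28
f 39 25 41
f 39 41 40
f 40 41 42
f 40 42 28
f 41 25 43
f 41 43 42
f 42 43 44
f 42 44 28
f 43 25 45
f 43 45 44
f 44 45 46
f 44 46 28
f 45 25 47
f 45 47 46
f 46 47 48
f 46 48 28
f 47 25 49
f 47 49 48
f 48 49 50
f 48 50 28
f 49 25 26
f 49 26 50
f 50 26 27
f 50 27 28
f 51 88 67
f 88 62 91
f 67 91 56
f 88 91 67
f 51 67 63
f 67 56 68
f 63 68 52
f 67 68 63
f 51 63 72
f 63 52 73
f 72 73 58
f 63 73 72
f 51 72 84
f 72 58 87
f 84 87 61
f 72 87 84
f 51 84 88
f 84 61 92
f 88 92 62
f 84 92 88
f 52 68 79
f 68 56 82
f 79 82 60
f 68 82 79
f 56 91 69
f 91 62 90
f 69 90 55
f 91 90 69
f 62 92 89
f 92 61 85
f 89 85 53
f 92 85 89
f 61 87 86
f 87 58 74
f 86 74 57
f 87 74 86
f 58 73 78
f 73 52 75
f 78 75 59
f 73 75 78
f 54 80 66
f 80 60 81
f 66 81 55
f 80 81 66
f 54 66 64
f 66 55 65
f 64 65 53
f 66 65 64
f 54 64 71
f 64 53 70
f 71 70 57
f 64 70 71
f 54 71 76
f 71 57 77
f 76 77 59
f 71 77 76
f 54 76 80
f 76 59 83
f 80 83 60
f 76 83 80
f 55 81 69
f 81 60 82
f 69 82 56
f 81 82 69
f 53 65 89
f 65 55 90
f 89 90 62
f 65 90 89
f 57 70 86
f 70 53 85
f 86 85 61
f 70 85 86
f 59 77 78
f 77 57 74
f 78 74 58
f 77 74 78
f 60 83 79
f 83 59 75
f 79 75 52
f 83 75 79



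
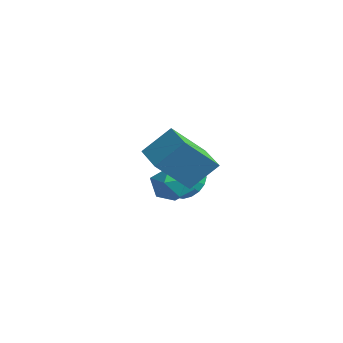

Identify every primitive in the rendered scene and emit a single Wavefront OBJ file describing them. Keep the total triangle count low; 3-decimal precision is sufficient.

v -1.442 0.985 -3.032
v -0.687 1.405 -2.591
v -1.358 0.115 -2.348
v -1.024 1.55 -2.363
v -1.444 1.584 -2.268
v -1.863 1.499 -2.325
v -2.199 1.312 -2.521
v -2.386 1.061 -2.818
v -2.385 0.794 -3.158
v -2.198 0.566 -3.473
v -1.861 0.42 -3.7
v -1.441 0.387 -3.795
v -1.021 0.472 -3.739
v -0.685 0.658 -3.542
v -0.499 0.91 -3.245
v -0.5 1.176 -2.905
v 2.318 -2.143 -0.642
v 2.166 -3.631 0.803
v 2.771 -1.083 0.496
v 2.619 -2.571 1.942
v 3.821 -2.529 -0.882
v 3.669 -4.017 0.564
v 4.274 -1.469 0.257
v 4.122 -2.957 1.702
v 0.015 -1.132 -1.466
v 0.799 -0.54 -1.362
v 0.881 -2.12 -2.378
v 1.665 -1.528 -2.274
v 1.328 -2.043 -1.501
v 0.793 -1.433 -0.937
v 0.887 -1.227 -2.803
v 0.352 -0.617 -2.239
v 1.338 -0.599 -2.188
v 1.611 -1.104 -1.383
v 0.069 -1.556 -2.357
v 0.342 -2.061 -1.552
f 2 1 4
f 2 4 3
f 4 1 5
f 4 5 3
f 5 1 6
f 5 6 3
f 6 1 7
f 6 7 3
f 7 1 8
f 7 8 3
f 8 1 9
f 8 9 3
f 9 1 10
f 9 10 3
f 10 1 11
f 10 11 3
f 11 1 12
f 11 12 3
f 12 1 13
f 12 13 3
f 13 1 14
f 13 14 3
f 14 1 15
f 14 15 3
f 15 1 16
f 15 16 3
f 16 1 2
f 16 2 3
f 18 20 17
f 21 18 17
f 17 20 19
f 19 21 17
f 18 24 20
f 22 18 21
f 22 24 18
f 20 24 19
f 23 21 19
f 19 24 23
f 23 22 21
f 24 22 23
f 25 36 30
f 25 30 26
f 25 26 32
f 25 32 35
f 25 35 36
f 26 30 34
f 30 36 29
f 36 35 27
f 35 32 31
f 32 26 33
f 28 34 29
f 28 29 27
f 28 27 31
f 28 31 33
f 28 33 34
f 29 34 30
f 27 29 36
f 31 27 35
f 33 31 32
f 34 33 26



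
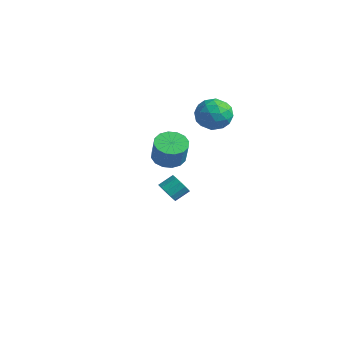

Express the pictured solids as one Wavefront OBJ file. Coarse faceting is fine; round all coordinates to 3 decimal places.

v 3.477 -3.362 2.413
v 3.927 -4.124 2.067
v 4.514 -4.4 3.442
v 4.063 -3.638 3.787
v 4.243 -3.751 2.008
v 4.829 -4.028 3.382
v 4.353 -3.275 2.056
v 4.94 -3.551 3.431
v 4.229 -2.821 2.201
v 4.815 -3.098 3.575
v 3.903 -2.513 2.402
v 4.489 -2.789 3.776
v 3.463 -2.432 2.606
v 4.049 -2.708 3.98
v 3.026 -2.6 2.758
v 3.613 -2.876 4.133
v 2.711 -2.972 2.818
v 3.297 -3.249 4.192
v 2.6 -3.449 2.769
v 3.187 -3.725 4.144
v 2.725 -3.902 2.625
v 3.311 -4.179 3.999
v 3.051 -4.211 2.424
v 3.637 -4.487 3.798
v 3.491 -4.292 2.22
v 4.077 -4.568 3.594
v 1.092 2.068 3.883
v 2.259 2.08 3.897
v 1.121 0.48 2.863
v 2.288 0.492 2.877
v 1.694 0.279 3.859
v 1.677 1.261 4.49
v 1.703 1.299 2.27
v 1.686 2.281 2.901
v 2.637 1.605 2.9
v 2.631 0.974 3.882
v 0.749 1.586 2.878
v 0.743 0.955 3.86
v 1.673 2.214 3.98
v 1.707 0.346 2.78
v 1.358 0.221 3.357
v 2.044 0.228 3.366
v 1.331 1.732 4.328
v 2.017 1.739 4.336
v 1.685 0.68 4.314
v 1.363 0.821 2.424
v 2.049 0.828 2.432
v 1.336 2.332 3.394
v 2.022 2.339 3.403
v 1.695 1.88 2.446
v 2.581 1.941 3.402
v 2.598 1.007 2.802
v 2.254 1.482 2.446
v 2.244 2.06 2.817
v 2.578 1.57 3.979
v 2.595 0.637 3.379
v 2.246 0.512 3.957
v 2.236 1.089 4.328
v 2.8 1.291 3.393
v 0.785 1.923 3.381
v 0.802 0.99 2.781
v 1.144 1.471 2.432
v 1.134 2.048 2.803
v 0.782 1.553 3.958
v 0.799 0.619 3.358
v 1.136 0.5 3.943
v 1.126 1.078 4.314
v 0.58 1.269 3.367
v -1.524 0.506 -4.135
v -0.794 0.481 -4.379
v -0.566 1.369 -3.788
v -1.296 1.394 -3.545
v -1.01 0.727 -4.664
v -0.782 1.614 -4.074
v -1.389 0.902 -4.782
v -1.161 1.789 -4.191
v -1.811 0.951 -4.694
v -1.583 1.839 -4.104
v -2.141 0.86 -4.429
v -1.914 1.747 -3.838
v -2.276 0.656 -4.07
v -2.049 1.543 -3.48
v -2.172 0.404 -3.732
v -1.945 1.292 -3.142
v -1.862 0.185 -3.523
v -1.635 1.073 -2.932
v -1.444 0.068 -3.507
v -1.217 0.956 -2.917
v -1.052 0.09 -3.691
v -0.825 0.978 -3.101
v -0.81 0.244 -4.016
v -0.582 1.132 -3.426
f 2 1 5
f 2 5 3
f 3 5 6
f 3 6 4
f 5 1 7
f 5 7 6
f 6 7 8
f 6 8 4
f 7 1 9
f 7 9 8
f 8 9 10
f 8 10 4
f 9 1 11
f 9 11 10
f 10 11 12
f 10 12 4
f 11 1 13
f 11 13 12
f 12 13 14
f 12 14 4
f 13 1 15
f 13 15 14
f 14 15 16
f 14 16 4
f 15 1 17
f 15 17 16
f 16 17 18
f 16 18 4
f 17 1 19
f 17 19 18
f 18 19 20
f 18 20 4
f 19 1 21
f 19 21 20
f 20 21 22
f 20 22 4
f 21 1 23
f 21 23 22
f 22 23 24
f 22 24 4
f 23 1 25
f 23 25 24
f 24 25 26
f 24 26 4
f 25 1 2
f 25 2 26
f 26 2 3
f 26 3 4
f 27 64 43
f 64 38 67
f 43 67 32
f 64 67 43
f 27 43 39
f 43 32 44
f 39 44 28
f 43 44 39
f 27 39 48
f 39 28 49
f 48 49 34
f 39 49 48
f 27 48 60
f 48 34 63
f 60 63 37
f 48 63 60
f 27 60 64
f 60 37 68
f 64 68 38
f 60 68 64
f 28 44 55
f 44 32 58
f 55 58 36
f 44 58 55
f 32 67 45
f 67 38 66
f 45 66 31
f 67 66 45
f 38 68 65
f 68 37 61
f 65 61 29
f 68 61 65
f 37 63 62
f 63 34 50
f 62 50 33
f 63 50 62
f 34 49 54
f 49 28 51
f 54 51 35
f 49 51 54
f 30 56 42
f 56 36 57
f 42 57 31
f 56 57 42
f 30 42 40
f 42 31 41
f 40 41 29
f 42 41 40
f 30 40 47
f 40 29 46
f 47 46 33
f 40 46 47
f 30 47 52
f 47 33 53
f 52 53 35
f 47 53 52
f 30 52 56
f 52 35 59
f 56 59 36
f 52 59 56
f 31 57 45
f 57 36 58
f 45 58 32
f 57 58 45
f 29 41 65
f 41 31 66
f 65 66 38
f 41 66 65
f 33 46 62
f 46 29 61
f 62 61 37
f 46 61 62
f 35 53 54
f 53 33 50
f 54 50 34
f 53 50 54
f 36 59 55
f 59 35 51
f 55 51 28
f 59 51 55
f 70 69 73
f 70 73 71
f 71 73 74
f 71 74 72
f 73 69 75
f 73 75 74
f 74 75 76
f 74 76 72
f 75 69 77
f 75 77 76
f 76 77 78
f 76 78 72
f 77 69 79
f 77 79 78
f 78 79 80
f 78 80 72
f 79 69 81
f 79 81 80
f 80 81 82
f 80 82 72
f 81 69 83
f 81 83 82
f 82 83 84
f 82 84 72
f 83 69 85
f 83 85 84
f 84 85 86
f 84 86 72
f 85 69 87
f 85 87 86
f 86 87 88
f 86 88 72
f 87 69 89
f 87 89 88
f 88 89 90
f 88 90 72
f 89 69 91
f 89 91 90
f 90 91 92
f 90 92 72
f 91 69 70
f 91 70 92
f 92 70 71
f 92 71 72



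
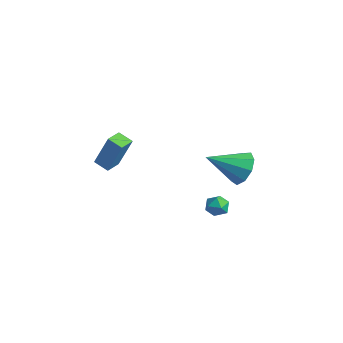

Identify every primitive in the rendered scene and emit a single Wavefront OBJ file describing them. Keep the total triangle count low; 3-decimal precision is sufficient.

v 2.776 0.99 -2.729
v 3.108 1.129 -3.323
v 3.072 -0.089 -2.817
v 3.404 0.05 -3.411
v 3.652 0.292 -2.81
v 3.469 0.959 -2.755
v 2.711 0.081 -3.385
v 2.528 0.748 -3.33
v 3.067 0.568 -3.728
v 3.649 0.698 -3.372
v 2.531 0.342 -2.768
v 3.113 0.472 -2.412
v -3.769 -1.874 -2.391
v -3.067 -1.483 -0.43
v -4.074 -0.935 -2.469
v -3.371 -0.544 -0.508
v -2.949 -1.636 -2.732
v -2.246 -1.245 -0.771
v -3.253 -0.697 -2.81
v -2.551 -0.306 -0.849
v 3.444 1.84 -0.666
v 4.027 2.089 0.183
v 2.556 0.2 0.426
v 3.396 2.444 0.203
v 2.786 2.517 -0.183
v 2.485 2.272 -0.796
v 2.632 1.825 -1.347
v 3.159 1.385 -1.58
v 3.819 1.157 -1.385
v 4.304 1.249 -0.853
v 4.386 1.617 -0.234
f 1 12 6
f 1 6 2
f 1 2 8
f 1 8 11
f 1 11 12
f 2 6 10
f 6 12 5
f 12 11 3
f 11 8 7
f 8 2 9
f 4 10 5
f 4 5 3
f 4 3 7
f 4 7 9
f 4 9 10
f 5 10 6
f 3 5 12
f 7 3 11
f 9 7 8
f 10 9 2
f 14 16 13
f 17 14 13
f 13 16 15
f 15 17 13
f 14 20 16
f 18 14 17
f 18 20 14
f 16 20 15
f 19 17 15
f 15 20 19
f 19 18 17
f 20 18 19
f 22 21 24
f 22 24 23
f 24 21 25
f 24 25 23
f 25 21 26
f 25 26 23
f 26 21 27
f 26 27 23
f 27 21 28
f 27 28 23
f 28 21 29
f 28 29 23
f 29 21 30
f 29 30 23
f 30 21 31
f 30 31 23
f 31 21 22
f 31 22 23



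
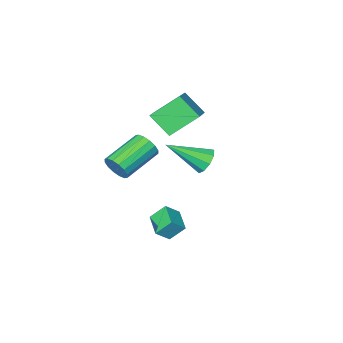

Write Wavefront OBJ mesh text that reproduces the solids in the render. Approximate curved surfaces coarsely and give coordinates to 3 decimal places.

v 0.819 2.144 -2.1
v 1.514 2.018 -1.479
v 1.255 3.287 -2.356
v 1.95 3.161 -1.735
v 1.43 1.739 -2.865
v 2.125 1.613 -2.244
v 1.866 2.882 -3.121
v 2.561 2.756 -2.5
v -0.428 -0.087 1.767
v -0.012 -1.115 2.747
v -1.756 0.436 2.879
v -1.341 -0.592 3.859
v 0.661 1.072 2.521
v 1.076 0.044 3.501
v -0.668 1.595 3.633
v -0.252 0.567 4.613
v 0.553 3.856 2.357
v 1.028 4.4 2.195
v 2.067 2.864 3.463
v 0.784 4.506 2.625
v 0.431 4.308 2.93
v 0.136 3.899 2.967
v 0.036 3.469 2.718
v 0.178 3.22 2.301
v 0.496 3.269 1.91
v 0.84 3.592 1.728
v 1.051 4.039 1.841
v 2.885 -0.041 0.486
v 3.173 -0.308 1.124
v 1.244 -0.647 1.853
v 0.955 -0.379 1.214
v 3.129 0.073 1.185
v 1.2 -0.266 1.914
v 3.02 0.423 1.059
v 1.091 0.085 1.788
v 2.874 0.649 0.779
v 0.945 0.311 1.508
v 2.732 0.691 0.42
v 0.802 0.352 1.149
v 2.63 0.536 0.079
v 0.701 0.197 0.808
v 2.596 0.227 -0.153
v 0.667 -0.112 0.576
v 2.64 -0.154 -0.214
v 0.711 -0.493 0.515
v 2.749 -0.505 -0.088
v 0.82 -0.843 0.641
v 2.895 -0.731 0.192
v 0.966 -1.069 0.921
v 3.038 -0.772 0.551
v 1.108 -1.111 1.28
v 3.139 -0.617 0.892
v 1.21 -0.956 1.621
f 2 4 1
f 5 2 1
f 1 4 3
f 3 5 1
f 2 8 4
f 6 2 5
f 6 8 2
f 4 8 3
f 7 5 3
f 3 8 7
f 7 6 5
f 8 6 7
f 10 12 9
f 13 10 9
f 9 12 11
f 11 13 9
f 10 16 12
f 14 10 13
f 14 16 10
f 12 16 11
f 15 13 11
f 11 16 15
f 15 14 13
f 16 14 15
f 18 17 20
f 18 20 19
f 20 17 21
f 20 21 19
f 21 17 22
f 21 22 19
f 22 17 23
f 22 23 19
f 23 17 24
f 23 24 19
f 24 17 25
f 24 25 19
f 25 17 26
f 25 26 19
f 26 17 27
f 26 27 19
f 27 17 18
f 27 18 19
f 29 28 32
f 29 32 30
f 30 32 33
f 30 33 31
f 32 28 34
f 32 34 33
f 33 34 35
f 33 35 31
f 34 28 36
f 34 36 35
f 35 36 37
f 35 37 31
f 36 28 38
f 36 38 37
f 37 38 39
f 37 39 31
f 38 28 40
f 38 40 39
f 39 40 41
f 39 41 31
f 40 28 42
f 40 42 41
f 41 42 43
f 41 43 31
f 42 28 44
f 42 44 43
f 43 44 45
f 43 45 31
f 44 28 46
f 44 46 45
f 45 46 47
f 45 47 31
f 46 28 48
f 46 48 47
f 47 48 49
f 47 49 31
f 48 28 50
f 48 50 49
f 49 50 51
f 49 51 31
f 50 28 52
f 50 52 51
f 51 52 53
f 51 53 31
f 52 28 29
f 52 29 53
f 53 29 30
f 53 30 31



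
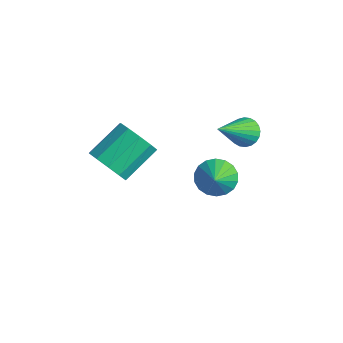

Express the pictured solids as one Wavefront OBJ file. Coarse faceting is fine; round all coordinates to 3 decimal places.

v 0.833 0.692 -2.392
v 1.414 0.749 -2.954
v 1.507 0.168 -1.748
v 1.461 1.049 -2.759
v 1.384 1.278 -2.491
v 1.197 1.391 -2.204
v 0.939 1.366 -1.954
v 0.659 1.207 -1.791
v 0.414 0.946 -1.747
v 0.252 0.635 -1.831
v 0.205 0.336 -2.025
v 0.282 0.107 -2.293
v 0.469 -0.006 -2.58
v 0.727 0.019 -2.83
v 1.007 0.178 -2.993
v 1.252 0.439 -3.037
v 2.544 0.683 1.603
v 2.997 1.011 1.846
v 2.936 -0.743 2.797
v 2.814 1.076 1.984
v 2.59 1.081 2.063
v 2.358 1.025 2.073
v 2.155 0.917 2.011
v 2.012 0.774 1.886
v 1.949 0.616 1.719
v 1.977 0.469 1.534
v 2.091 0.354 1.36
v 2.274 0.29 1.222
v 2.499 0.285 1.143
v 2.73 0.34 1.134
v 2.933 0.448 1.196
v 3.077 0.592 1.32
v 3.139 0.749 1.487
v 3.111 0.896 1.672
v 0.812 -3.827 0.62
v 1.385 -4.124 1.203
v 1.222 -2.749 2.063
v 0.648 -2.453 1.48
v 1.657 -3.855 0.824
v 1.494 -2.48 1.685
v 1.605 -3.575 0.368
v 1.442 -2.201 1.228
v 1.251 -3.392 0.008
v 1.087 -2.017 0.868
v 0.728 -3.375 -0.119
v 0.565 -2 0.742
v 0.238 -3.531 0.037
v 0.075 -2.156 0.897
v -0.034 -3.8 0.415
v -0.197 -2.425 1.276
v 0.018 -4.079 0.872
v -0.145 -2.705 1.732
v 0.373 -4.263 1.232
v 0.209 -2.888 2.092
v 0.895 -4.28 1.358
v 0.732 -2.905 2.219
f 2 1 4
f 2 4 3
f 4 1 5
f 4 5 3
f 5 1 6
f 5 6 3
f 6 1 7
f 6 7 3
f 7 1 8
f 7 8 3
f 8 1 9
f 8 9 3
f 9 1 10
f 9 10 3
f 10 1 11
f 10 11 3
f 11 1 12
f 11 12 3
f 12 1 13
f 12 13 3
f 13 1 14
f 13 14 3
f 14 1 15
f 14 15 3
f 15 1 16
f 15 16 3
f 16 1 2
f 16 2 3
f 18 17 20
f 18 20 19
f 20 17 21
f 20 21 19
f 21 17 22
f 21 22 19
f 22 17 23
f 22 23 19
f 23 17 24
f 23 24 19
f 24 17 25
f 24 25 19
f 25 17 26
f 25 26 19
f 26 17 27
f 26 27 19
f 27 17 28
f 27 28 19
f 28 17 29
f 28 29 19
f 29 17 30
f 29 30 19
f 30 17 31
f 30 31 19
f 31 17 32
f 31 32 19
f 32 17 33
f 32 33 19
f 33 17 34
f 33 34 19
f 34 17 18
f 34 18 19
f 36 35 39
f 36 39 37
f 37 39 40
f 37 40 38
f 39 35 41
f 39 41 40
f 40 41 42
f 40 42 38
f 41 35 43
f 41 43 42
f 42 43 44
f 42 44 38
f 43 35 45
f 43 45 44
f 44 45 46
f 44 46 38
f 45 35 47
f 45 47 46
f 46 47 48
f 46 48 38
f 47 35 49
f 47 49 48
f 48 49 50
f 48 50 38
f 49 35 51
f 49 51 50
f 50 51 52
f 50 52 38
f 51 35 53
f 51 53 52
f 52 53 54
f 52 54 38
f 53 35 55
f 53 55 54
f 54 55 56
f 54 56 38
f 55 35 36
f 55 36 56
f 56 36 37
f 56 37 38



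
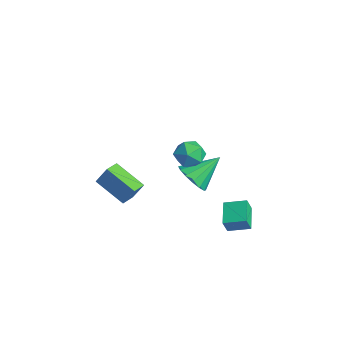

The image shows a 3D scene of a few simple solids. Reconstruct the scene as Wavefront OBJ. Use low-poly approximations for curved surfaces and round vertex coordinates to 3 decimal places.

v 1.797 2.619 -2.603
v 1.894 2.257 -1.719
v 2.542 3.631 -2.27
v 2.639 3.269 -1.386
v 3.041 1.851 -3.054
v 3.138 1.489 -2.17
v 3.786 2.863 -2.721
v 3.883 2.501 -1.837
v 1.603 0.696 3.781
v 2.305 0.927 3.173
v 1.895 -0.807 3.547
v 2.597 -0.576 2.939
v 2.695 -0.397 3.874
v 2.515 0.531 4.019
v 1.685 -0.411 2.701
v 1.505 0.517 2.846
v 2.356 0.243 2.506
v 2.98 0.251 3.231
v 1.22 -0.131 3.489
v 1.844 -0.123 4.214
v -4.596 -2.101 -2.954
v -4.201 -1.595 -1.812
v -5.106 -1.231 -3.163
v -4.712 -0.725 -2.021
v -2.868 -1.315 -3.899
v -2.474 -0.809 -2.757
v -3.379 -0.445 -4.108
v -2.984 0.061 -2.966
v 0.162 1.312 -0.564
v 0.828 1.784 -1.271
v 0.338 2.928 0.684
v 0.316 1.954 -1.418
v -0.237 1.952 -1.337
v -0.683 1.779 -1.049
v -0.903 1.48 -0.631
v -0.838 1.136 -0.195
v -0.505 0.839 0.142
v 0.007 0.669 0.29
v 0.56 0.671 0.209
v 1.006 0.845 -0.08
v 1.226 1.144 -0.498
v 1.161 1.488 -0.934
f 2 4 1
f 5 2 1
f 1 4 3
f 3 5 1
f 2 8 4
f 6 2 5
f 6 8 2
f 4 8 3
f 7 5 3
f 3 8 7
f 7 6 5
f 8 6 7
f 9 20 14
f 9 14 10
f 9 10 16
f 9 16 19
f 9 19 20
f 10 14 18
f 14 20 13
f 20 19 11
f 19 16 15
f 16 10 17
f 12 18 13
f 12 13 11
f 12 11 15
f 12 15 17
f 12 17 18
f 13 18 14
f 11 13 20
f 15 11 19
f 17 15 16
f 18 17 10
f 22 24 21
f 25 22 21
f 21 24 23
f 23 25 21
f 22 28 24
f 26 22 25
f 26 28 22
f 24 28 23
f 27 25 23
f 23 28 27
f 27 26 25
f 28 26 27
f 30 29 32
f 30 32 31
f 32 29 33
f 32 33 31
f 33 29 34
f 33 34 31
f 34 29 35
f 34 35 31
f 35 29 36
f 35 36 31
f 36 29 37
f 36 37 31
f 37 29 38
f 37 38 31
f 38 29 39
f 38 39 31
f 39 29 40
f 39 40 31
f 40 29 41
f 40 41 31
f 41 29 42
f 41 42 31
f 42 29 30
f 42 30 31



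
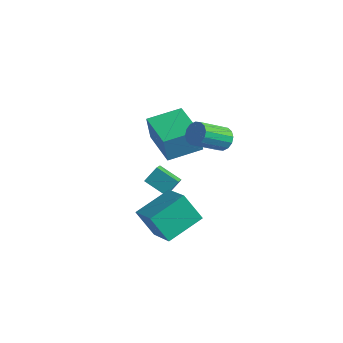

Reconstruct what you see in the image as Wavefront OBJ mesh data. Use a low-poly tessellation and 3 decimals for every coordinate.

v 3.228 2.656 2.573
v 3.739 2.327 2.453
v 3.163 1.074 3.448
v 2.652 1.404 3.567
v 3.811 2.5 2.713
v 3.235 1.247 3.708
v 3.727 2.715 2.936
v 3.151 1.463 3.93
v 3.509 2.915 3.061
v 2.933 1.662 4.056
v 3.216 3.045 3.055
v 2.64 1.792 4.05
v 2.926 3.071 2.92
v 2.35 1.819 3.915
v 2.717 2.986 2.692
v 2.141 1.733 3.687
v 2.645 2.813 2.432
v 2.069 1.56 3.427
v 2.729 2.597 2.21
v 2.153 1.345 3.204
v 2.947 2.398 2.084
v 2.371 1.145 3.079
v 3.24 2.268 2.09
v 2.664 1.015 3.085
v 3.53 2.241 2.225
v 2.954 0.989 3.22
v -0.946 2.728 -2.635
v -0.57 1.972 -2.01
v -0.715 3.367 -2
v -0.34 2.611 -1.375
v 0.18 2.849 -3.165
v 0.555 2.093 -2.54
v 0.41 3.488 -2.53
v 0.786 2.732 -1.905
v 0.988 1.643 0.602
v 0.84 1.543 1.9
v -0.8 2.778 0.487
v -0.947 2.678 1.784
v 1.887 3.082 0.816
v 1.74 2.982 2.113
v 0.1 4.217 0.7
v -0.048 4.117 1.998
v 1.384 0.071 -3.339
v 0.456 -0.044 -2.153
v 1.95 1.801 -2.728
v 1.022 1.686 -1.542
v 2.818 -0.766 -2.298
v 1.89 -0.881 -1.112
v 3.384 0.964 -1.687
v 2.456 0.849 -0.501
f 2 1 5
f 2 5 3
f 3 5 6
f 3 6 4
f 5 1 7
f 5 7 6
f 6 7 8
f 6 8 4
f 7 1 9
f 7 9 8
f 8 9 10
f 8 10 4
f 9 1 11
f 9 11 10
f 10 11 12
f 10 12 4
f 11 1 13
f 11 13 12
f 12 13 14
f 12 14 4
f 13 1 15
f 13 15 14
f 14 15 16
f 14 16 4
f 15 1 17
f 15 17 16
f 16 17 18
f 16 18 4
f 17 1 19
f 17 19 18
f 18 19 20
f 18 20 4
f 19 1 21
f 19 21 20
f 20 21 22
f 20 22 4
f 21 1 23
f 21 23 22
f 22 23 24
f 22 24 4
f 23 1 25
f 23 25 24
f 24 25 26
f 24 26 4
f 25 1 2
f 25 2 26
f 26 2 3
f 26 3 4
f 28 30 27
f 31 28 27
f 27 30 29
f 29 31 27
f 28 34 30
f 32 28 31
f 32 34 28
f 30 34 29
f 33 31 29
f 29 34 33
f 33 32 31
f 34 32 33
f 36 38 35
f 39 36 35
f 35 38 37
f 37 39 35
f 36 42 38
f 40 36 39
f 40 42 36
f 38 42 37
f 41 39 37
f 37 42 41
f 41 40 39
f 42 40 41
f 44 46 43
f 47 44 43
f 43 46 45
f 45 47 43
f 44 50 46
f 48 44 47
f 48 50 44
f 46 50 45
f 49 47 45
f 45 50 49
f 49 48 47
f 50 48 49

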